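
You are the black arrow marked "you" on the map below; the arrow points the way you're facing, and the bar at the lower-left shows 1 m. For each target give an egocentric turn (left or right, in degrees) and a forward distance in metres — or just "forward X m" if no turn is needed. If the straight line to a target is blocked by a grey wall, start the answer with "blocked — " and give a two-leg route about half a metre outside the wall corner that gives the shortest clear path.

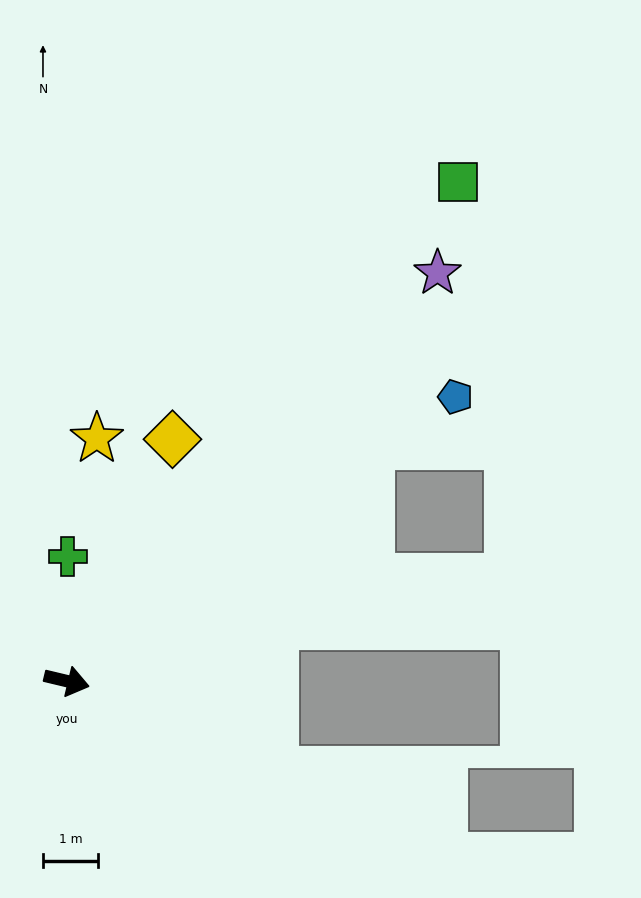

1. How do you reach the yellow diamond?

turn left 80°, forward 4.8 m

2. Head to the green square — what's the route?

turn left 65°, forward 11.5 m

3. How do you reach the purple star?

turn left 61°, forward 10.0 m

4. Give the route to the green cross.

turn left 103°, forward 2.3 m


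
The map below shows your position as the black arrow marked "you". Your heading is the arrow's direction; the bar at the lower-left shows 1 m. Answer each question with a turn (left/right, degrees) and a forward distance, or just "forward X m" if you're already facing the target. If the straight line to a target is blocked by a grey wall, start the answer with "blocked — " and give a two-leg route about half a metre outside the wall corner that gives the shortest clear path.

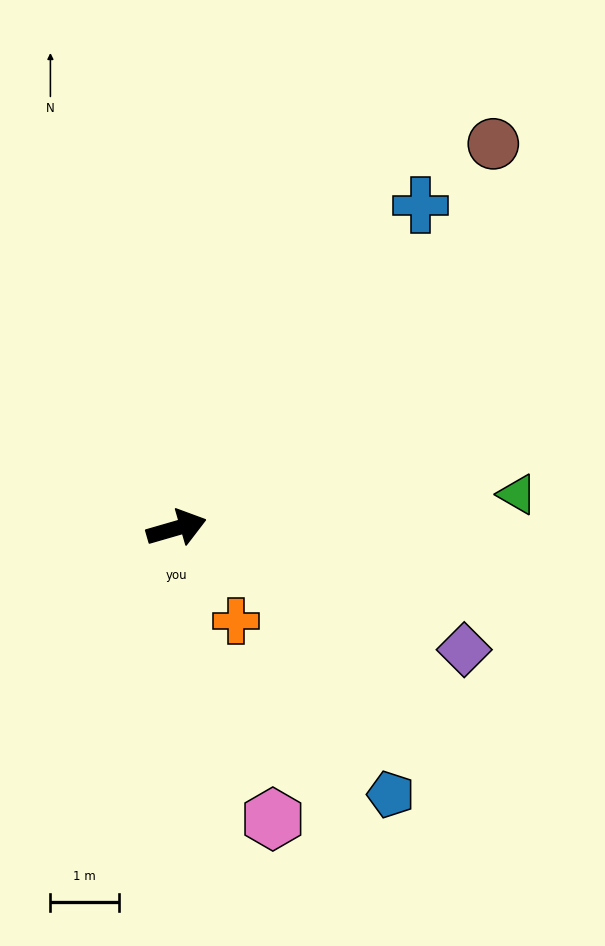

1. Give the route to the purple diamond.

turn right 39°, forward 4.6 m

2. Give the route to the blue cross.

turn left 37°, forward 5.9 m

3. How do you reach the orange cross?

turn right 73°, forward 1.6 m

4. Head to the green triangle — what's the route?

turn right 10°, forward 5.0 m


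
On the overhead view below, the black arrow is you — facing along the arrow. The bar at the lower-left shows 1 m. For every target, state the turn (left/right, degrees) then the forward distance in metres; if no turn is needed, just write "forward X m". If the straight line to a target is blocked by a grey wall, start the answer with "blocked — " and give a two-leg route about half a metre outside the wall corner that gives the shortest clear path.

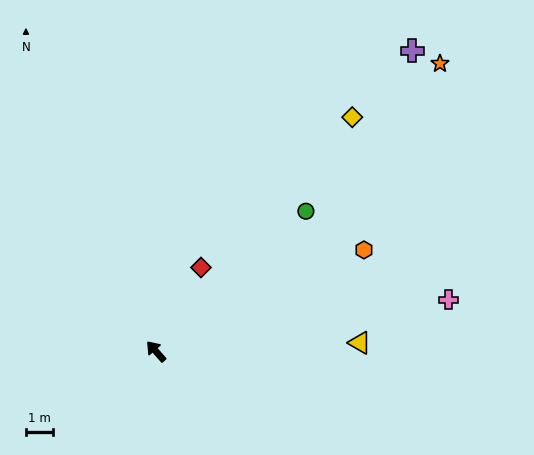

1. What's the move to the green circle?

turn right 88°, forward 7.5 m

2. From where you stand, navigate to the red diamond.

turn right 70°, forward 3.5 m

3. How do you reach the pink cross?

turn right 121°, forward 10.9 m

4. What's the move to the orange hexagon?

turn right 105°, forward 8.5 m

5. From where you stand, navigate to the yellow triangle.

turn right 129°, forward 7.5 m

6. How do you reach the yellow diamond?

turn right 81°, forward 11.2 m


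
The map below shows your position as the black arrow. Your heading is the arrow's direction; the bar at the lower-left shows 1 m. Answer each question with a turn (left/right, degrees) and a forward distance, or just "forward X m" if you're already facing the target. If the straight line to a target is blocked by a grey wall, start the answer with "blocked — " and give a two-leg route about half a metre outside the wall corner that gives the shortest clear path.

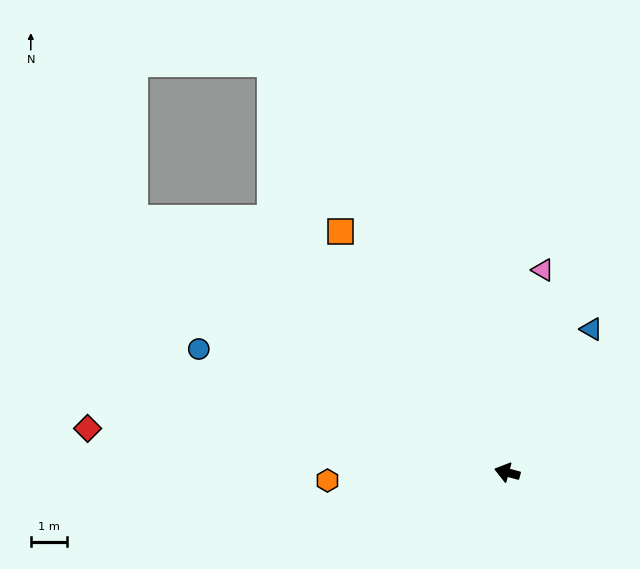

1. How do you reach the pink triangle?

turn right 85°, forward 5.7 m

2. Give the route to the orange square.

turn right 40°, forward 8.1 m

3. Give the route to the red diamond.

turn left 9°, forward 11.7 m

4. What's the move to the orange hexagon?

turn left 18°, forward 5.0 m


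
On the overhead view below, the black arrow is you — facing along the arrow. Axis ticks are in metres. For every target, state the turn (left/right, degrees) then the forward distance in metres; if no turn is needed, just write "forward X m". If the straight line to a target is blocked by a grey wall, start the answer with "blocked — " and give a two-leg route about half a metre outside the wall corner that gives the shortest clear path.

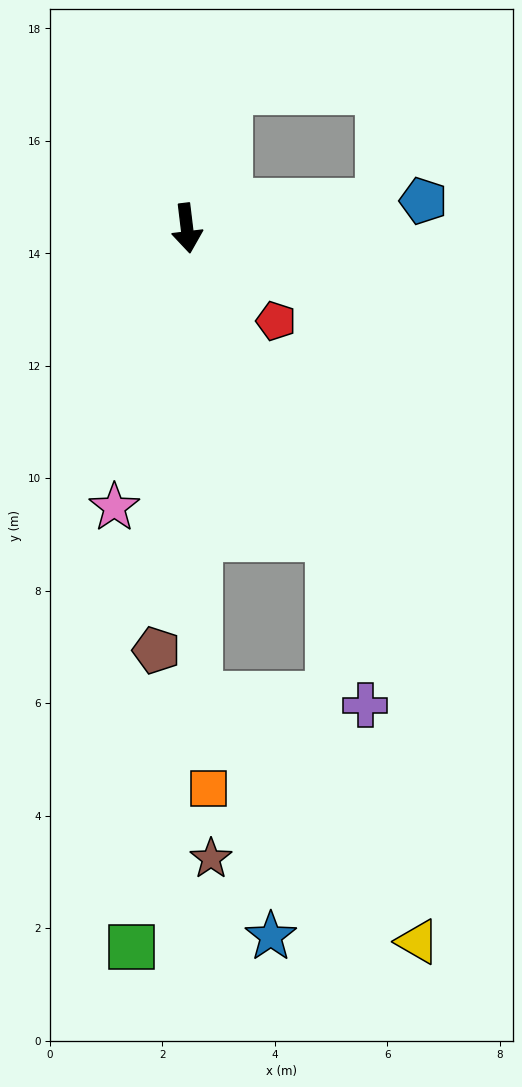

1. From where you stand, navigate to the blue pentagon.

turn left 90°, forward 4.2 m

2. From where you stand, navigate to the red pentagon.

turn left 37°, forward 2.3 m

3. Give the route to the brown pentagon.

turn right 11°, forward 7.5 m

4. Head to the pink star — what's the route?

turn right 21°, forward 5.1 m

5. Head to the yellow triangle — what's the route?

blocked — turn right 5°, forward 8.3 m, then turn left 40°, forward 5.9 m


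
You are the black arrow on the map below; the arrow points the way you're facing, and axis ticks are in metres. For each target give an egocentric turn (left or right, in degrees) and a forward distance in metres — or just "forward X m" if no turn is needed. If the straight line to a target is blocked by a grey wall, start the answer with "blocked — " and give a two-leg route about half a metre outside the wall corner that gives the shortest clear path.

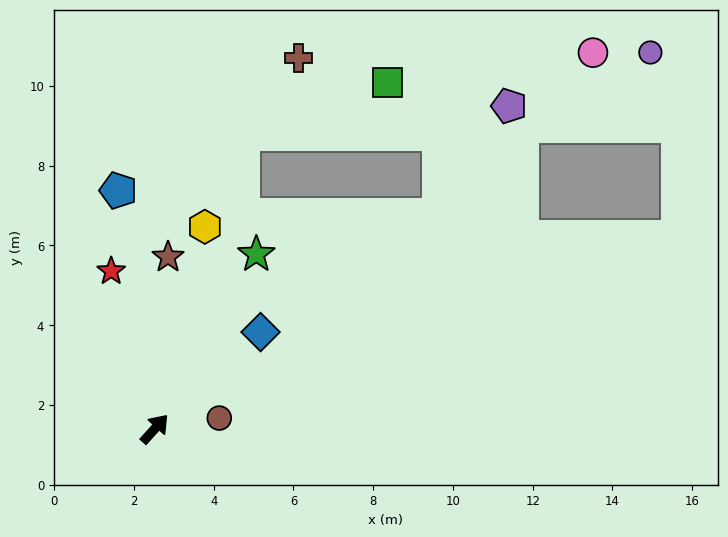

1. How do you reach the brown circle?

turn right 39°, forward 1.6 m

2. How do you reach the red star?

turn left 57°, forward 4.1 m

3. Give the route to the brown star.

turn left 38°, forward 4.3 m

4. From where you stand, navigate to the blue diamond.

turn right 6°, forward 3.6 m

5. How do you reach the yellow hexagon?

turn left 28°, forward 5.2 m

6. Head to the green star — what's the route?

turn left 12°, forward 5.1 m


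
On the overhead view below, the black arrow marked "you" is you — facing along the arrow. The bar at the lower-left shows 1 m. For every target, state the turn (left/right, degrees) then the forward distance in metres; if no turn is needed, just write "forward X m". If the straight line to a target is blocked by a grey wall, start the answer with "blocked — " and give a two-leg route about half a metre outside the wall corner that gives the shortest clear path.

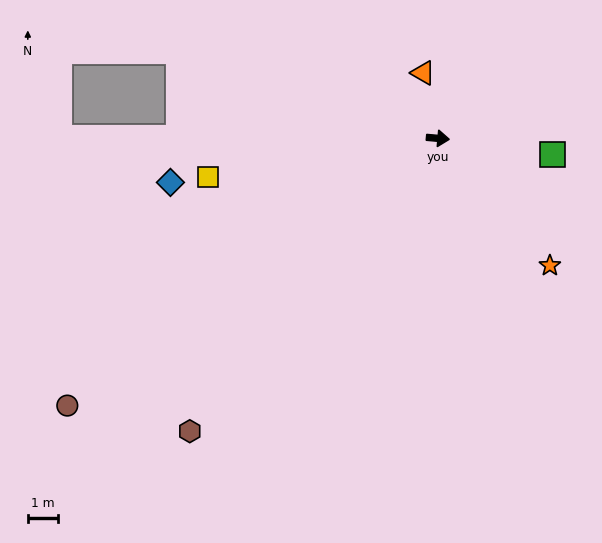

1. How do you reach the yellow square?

turn right 165°, forward 7.8 m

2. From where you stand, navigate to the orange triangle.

turn left 108°, forward 2.2 m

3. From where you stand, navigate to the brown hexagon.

turn right 125°, forward 12.8 m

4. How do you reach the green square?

turn right 3°, forward 3.9 m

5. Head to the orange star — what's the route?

turn right 44°, forward 5.6 m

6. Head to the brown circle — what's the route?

turn right 139°, forward 15.2 m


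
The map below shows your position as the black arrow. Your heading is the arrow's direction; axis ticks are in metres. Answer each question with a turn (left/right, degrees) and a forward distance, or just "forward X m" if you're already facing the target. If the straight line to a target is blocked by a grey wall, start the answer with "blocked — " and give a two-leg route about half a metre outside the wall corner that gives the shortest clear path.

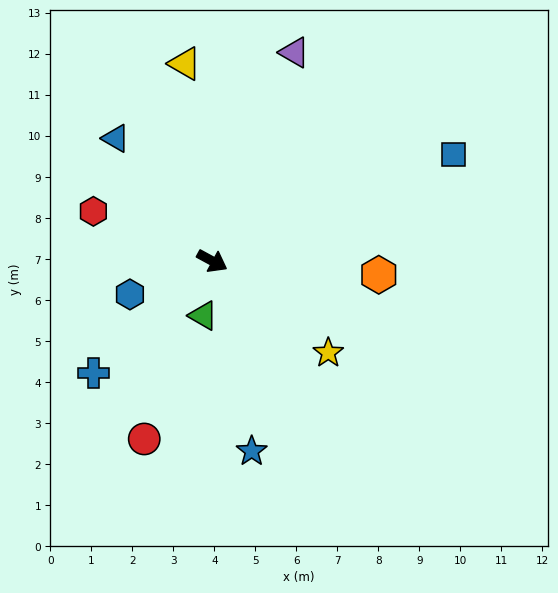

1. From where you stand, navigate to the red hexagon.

turn right 174°, forward 3.1 m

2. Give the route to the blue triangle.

turn left 157°, forward 3.8 m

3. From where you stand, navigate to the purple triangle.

turn left 97°, forward 5.5 m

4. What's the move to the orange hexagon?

turn left 24°, forward 4.1 m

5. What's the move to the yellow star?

turn right 10°, forward 3.6 m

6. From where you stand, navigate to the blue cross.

turn right 108°, forward 4.0 m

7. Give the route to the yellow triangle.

turn left 126°, forward 4.9 m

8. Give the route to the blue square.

turn left 52°, forward 6.4 m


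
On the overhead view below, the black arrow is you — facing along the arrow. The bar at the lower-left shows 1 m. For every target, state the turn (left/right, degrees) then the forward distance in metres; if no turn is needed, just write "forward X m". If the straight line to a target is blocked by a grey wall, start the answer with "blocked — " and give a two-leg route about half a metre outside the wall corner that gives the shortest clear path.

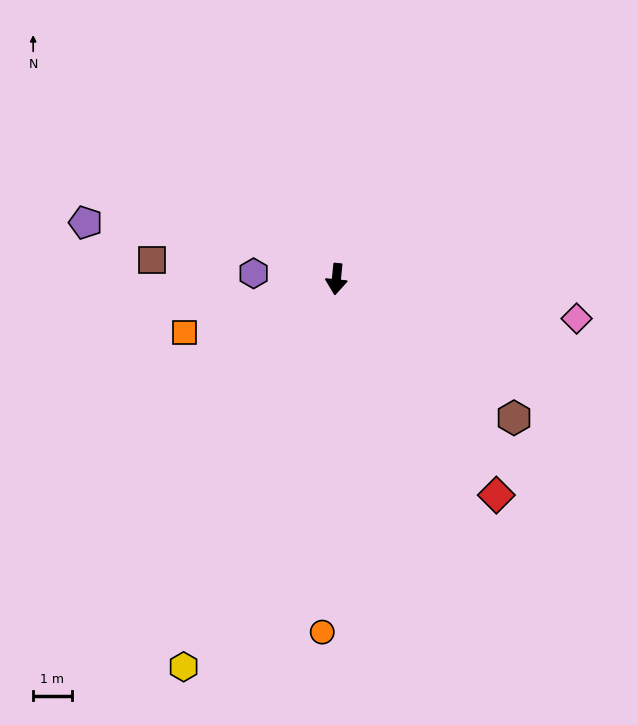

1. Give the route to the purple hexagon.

turn right 88°, forward 2.1 m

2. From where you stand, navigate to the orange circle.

turn left 3°, forward 9.1 m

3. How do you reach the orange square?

turn right 65°, forward 4.2 m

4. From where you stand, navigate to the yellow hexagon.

turn right 16°, forward 10.8 m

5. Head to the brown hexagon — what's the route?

turn left 58°, forward 5.8 m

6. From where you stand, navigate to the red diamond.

turn left 42°, forward 7.0 m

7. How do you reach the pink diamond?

turn left 86°, forward 6.3 m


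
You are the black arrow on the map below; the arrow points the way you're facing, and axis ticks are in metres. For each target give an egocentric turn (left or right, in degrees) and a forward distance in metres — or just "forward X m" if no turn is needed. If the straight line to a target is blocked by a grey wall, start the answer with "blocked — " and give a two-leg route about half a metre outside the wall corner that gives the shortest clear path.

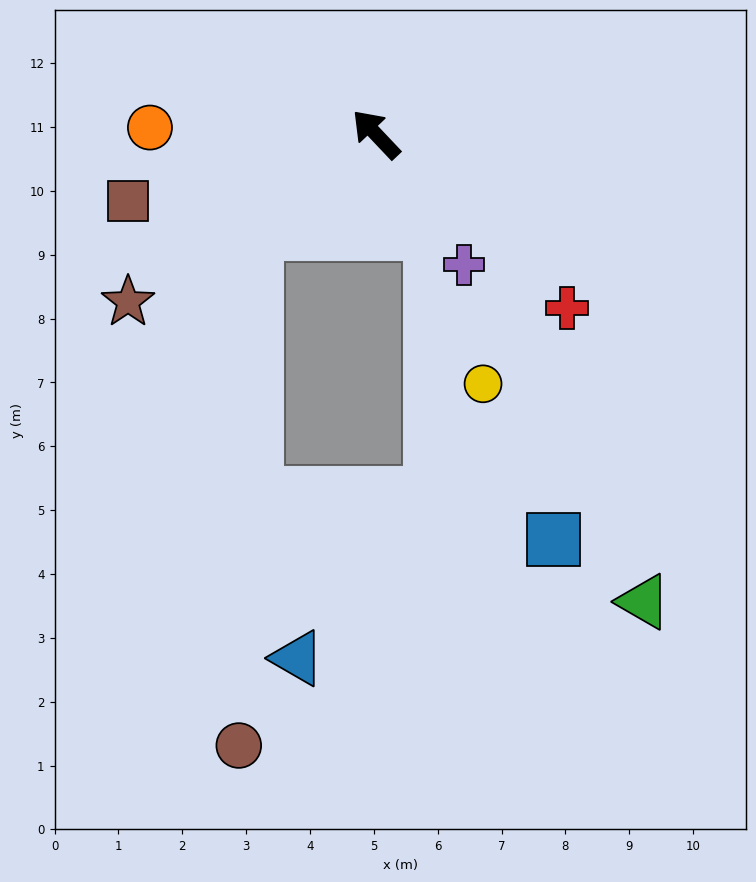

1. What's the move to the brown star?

turn left 81°, forward 4.7 m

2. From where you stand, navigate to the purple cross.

turn left 171°, forward 2.5 m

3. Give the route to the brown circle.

blocked — turn left 86°, forward 2.4 m, then turn left 49°, forward 8.0 m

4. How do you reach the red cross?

turn right 176°, forward 4.0 m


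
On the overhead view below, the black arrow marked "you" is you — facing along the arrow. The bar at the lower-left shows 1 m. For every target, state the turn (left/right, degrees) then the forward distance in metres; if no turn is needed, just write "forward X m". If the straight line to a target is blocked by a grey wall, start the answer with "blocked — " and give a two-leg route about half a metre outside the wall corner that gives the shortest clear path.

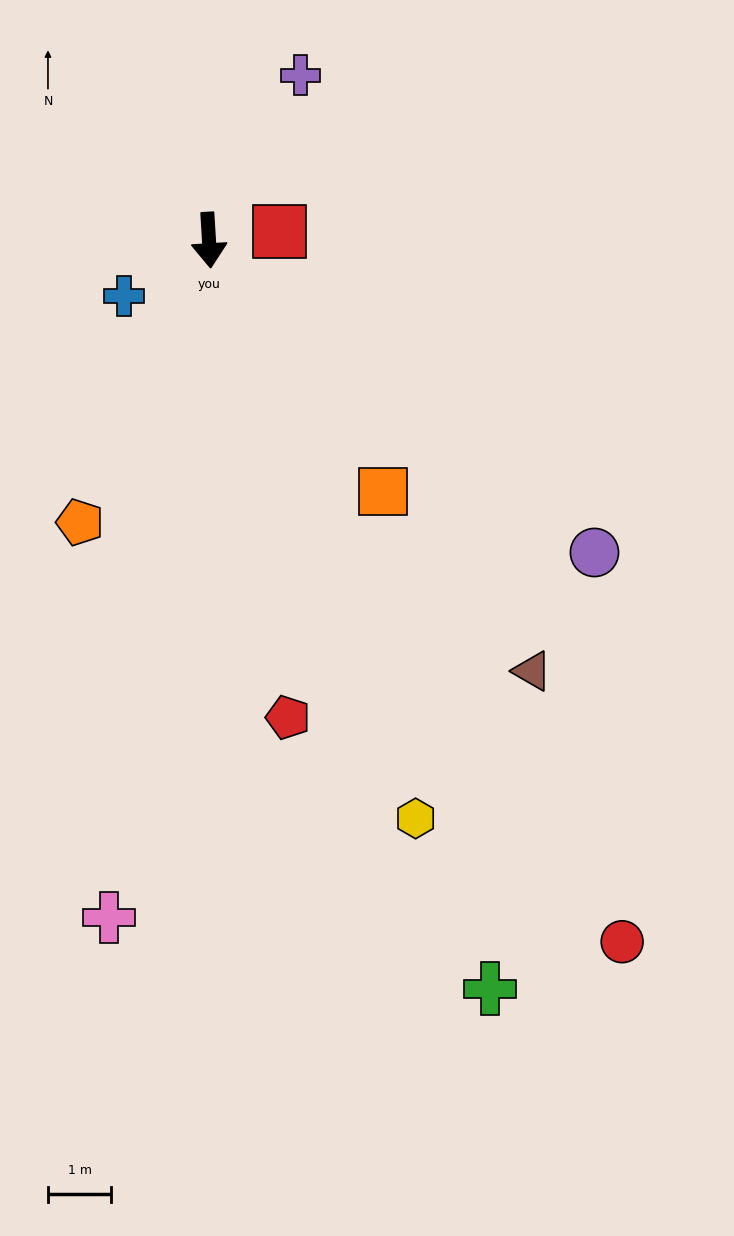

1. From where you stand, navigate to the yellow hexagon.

turn left 16°, forward 9.7 m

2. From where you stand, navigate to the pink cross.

turn right 12°, forward 10.8 m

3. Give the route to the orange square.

turn left 31°, forward 4.8 m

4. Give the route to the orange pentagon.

turn right 28°, forward 4.9 m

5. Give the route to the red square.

turn left 94°, forward 1.1 m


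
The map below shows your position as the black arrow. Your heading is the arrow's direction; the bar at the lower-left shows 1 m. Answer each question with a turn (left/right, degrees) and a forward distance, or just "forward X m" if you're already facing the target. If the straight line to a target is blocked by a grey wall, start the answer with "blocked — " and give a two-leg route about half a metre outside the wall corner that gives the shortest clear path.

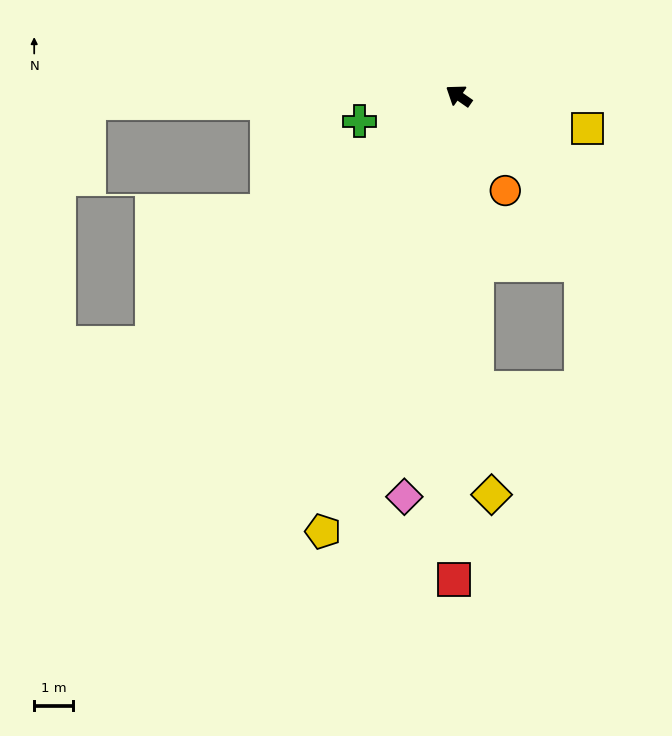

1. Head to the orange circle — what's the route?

turn left 151°, forward 2.7 m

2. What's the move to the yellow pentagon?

turn left 108°, forward 11.6 m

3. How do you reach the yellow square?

turn right 159°, forward 3.4 m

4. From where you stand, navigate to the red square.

turn left 124°, forward 12.3 m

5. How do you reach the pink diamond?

turn left 117°, forward 10.3 m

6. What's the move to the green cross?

turn left 49°, forward 2.6 m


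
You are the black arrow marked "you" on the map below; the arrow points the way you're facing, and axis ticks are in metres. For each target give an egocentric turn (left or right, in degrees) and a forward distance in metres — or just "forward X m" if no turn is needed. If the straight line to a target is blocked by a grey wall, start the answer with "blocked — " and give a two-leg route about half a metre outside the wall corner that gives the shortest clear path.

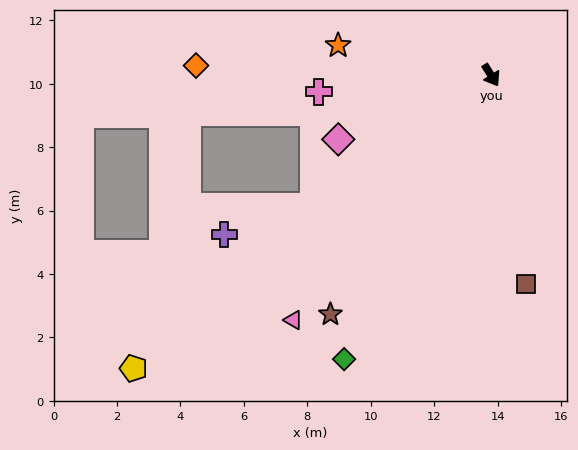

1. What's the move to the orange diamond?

turn right 124°, forward 9.3 m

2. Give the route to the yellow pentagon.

turn right 83°, forward 14.6 m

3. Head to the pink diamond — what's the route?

turn right 99°, forward 5.2 m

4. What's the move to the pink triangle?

turn right 71°, forward 9.9 m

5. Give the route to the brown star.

turn right 66°, forward 9.1 m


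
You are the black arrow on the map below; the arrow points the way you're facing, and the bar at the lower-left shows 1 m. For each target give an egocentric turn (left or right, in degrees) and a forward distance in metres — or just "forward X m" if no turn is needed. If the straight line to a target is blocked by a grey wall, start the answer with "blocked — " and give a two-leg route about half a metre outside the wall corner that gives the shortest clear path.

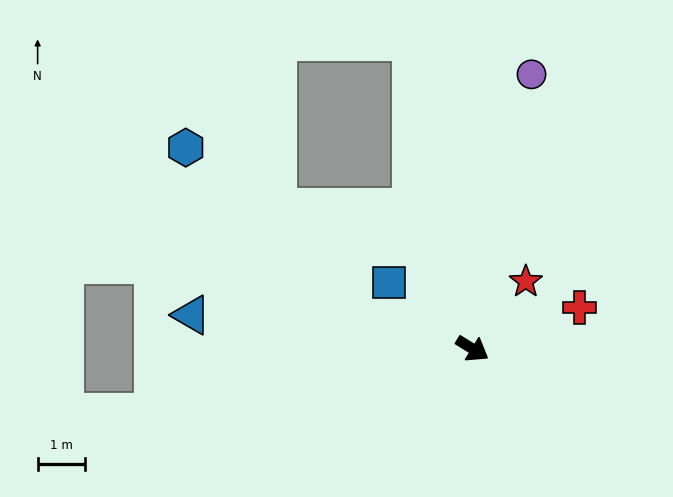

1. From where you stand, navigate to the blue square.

turn left 173°, forward 2.3 m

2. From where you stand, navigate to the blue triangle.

turn right 155°, forward 6.0 m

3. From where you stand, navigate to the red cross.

turn left 53°, forward 2.4 m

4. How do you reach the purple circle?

turn left 110°, forward 6.0 m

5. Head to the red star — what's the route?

turn left 83°, forward 1.8 m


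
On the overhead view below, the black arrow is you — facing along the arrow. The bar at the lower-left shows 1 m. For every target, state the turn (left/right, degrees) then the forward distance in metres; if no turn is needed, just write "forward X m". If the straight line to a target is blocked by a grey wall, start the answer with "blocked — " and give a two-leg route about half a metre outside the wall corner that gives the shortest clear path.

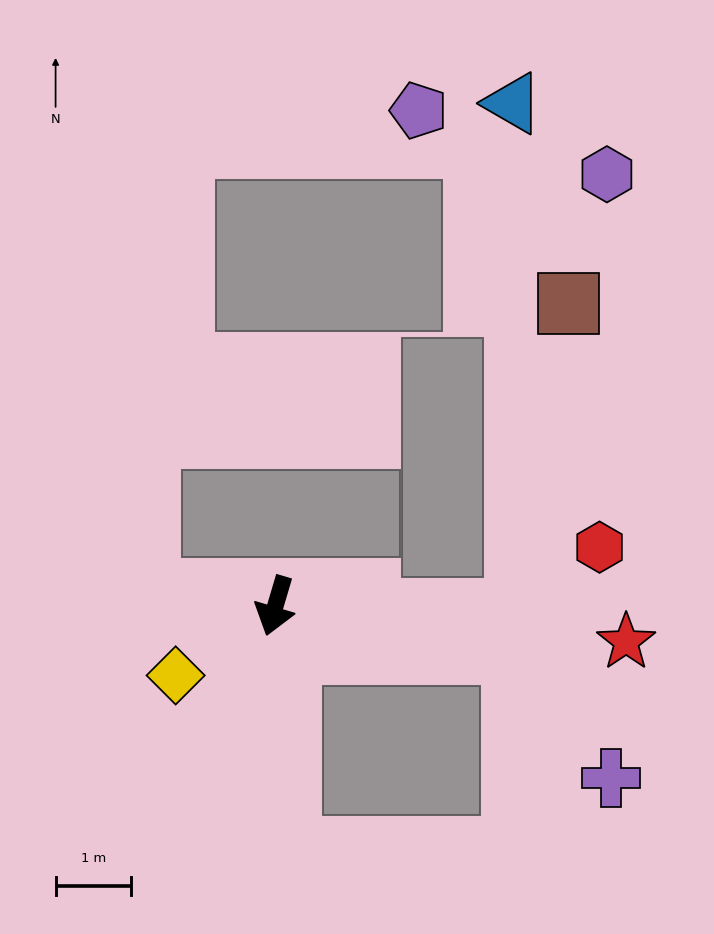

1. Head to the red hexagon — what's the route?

blocked — turn left 105°, forward 3.2 m, then turn left 39°, forward 1.4 m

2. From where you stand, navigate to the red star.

turn left 101°, forward 4.7 m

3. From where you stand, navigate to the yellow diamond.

turn right 39°, forward 1.6 m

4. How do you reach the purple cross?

blocked — turn left 95°, forward 3.2 m, then turn right 41°, forward 2.1 m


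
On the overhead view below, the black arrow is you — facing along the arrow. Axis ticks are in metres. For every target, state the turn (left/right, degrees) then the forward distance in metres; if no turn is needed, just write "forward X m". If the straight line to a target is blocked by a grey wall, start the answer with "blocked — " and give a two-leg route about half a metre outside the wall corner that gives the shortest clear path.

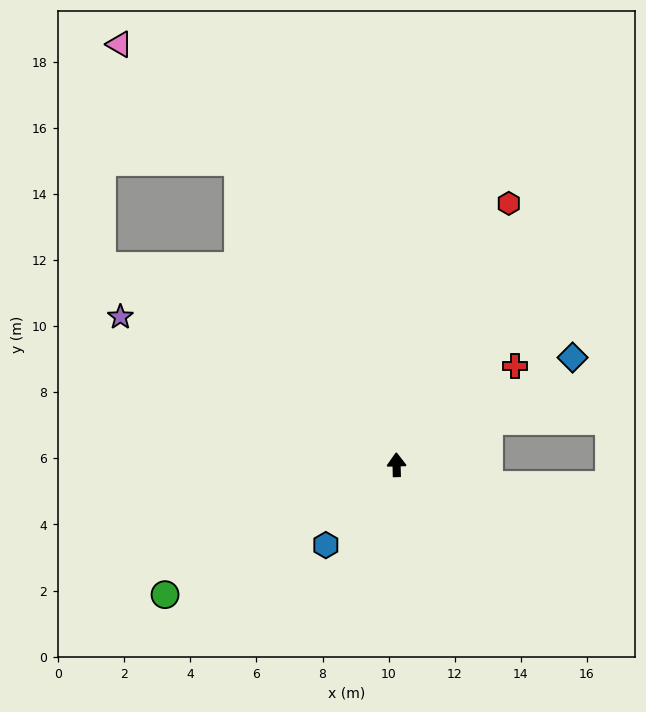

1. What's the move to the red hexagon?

turn right 25°, forward 8.6 m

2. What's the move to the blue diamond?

turn right 60°, forward 6.2 m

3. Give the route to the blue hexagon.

turn left 137°, forward 3.2 m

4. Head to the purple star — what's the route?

turn left 60°, forward 9.5 m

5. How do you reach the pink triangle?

blocked — turn left 26°, forward 10.3 m, then turn left 18°, forward 5.1 m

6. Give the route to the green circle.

turn left 118°, forward 8.0 m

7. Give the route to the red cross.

turn right 52°, forward 4.7 m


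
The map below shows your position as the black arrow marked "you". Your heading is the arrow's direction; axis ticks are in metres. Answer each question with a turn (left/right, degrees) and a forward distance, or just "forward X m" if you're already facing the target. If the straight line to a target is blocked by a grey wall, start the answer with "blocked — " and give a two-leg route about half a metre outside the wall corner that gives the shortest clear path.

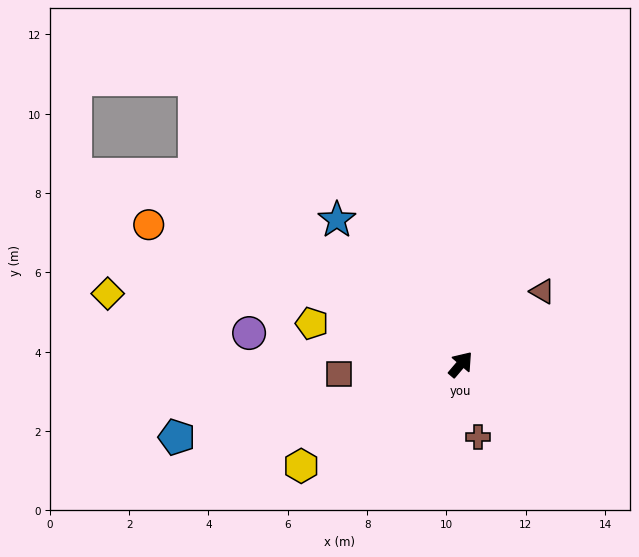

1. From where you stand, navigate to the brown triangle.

turn right 8°, forward 2.8 m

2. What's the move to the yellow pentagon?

turn left 115°, forward 3.9 m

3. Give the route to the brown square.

turn left 135°, forward 3.1 m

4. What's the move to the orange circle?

turn left 106°, forward 8.6 m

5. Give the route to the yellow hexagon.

turn left 163°, forward 4.8 m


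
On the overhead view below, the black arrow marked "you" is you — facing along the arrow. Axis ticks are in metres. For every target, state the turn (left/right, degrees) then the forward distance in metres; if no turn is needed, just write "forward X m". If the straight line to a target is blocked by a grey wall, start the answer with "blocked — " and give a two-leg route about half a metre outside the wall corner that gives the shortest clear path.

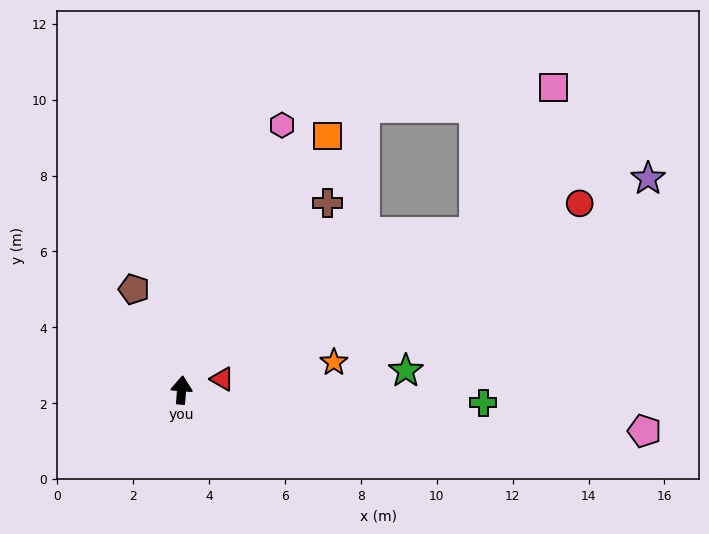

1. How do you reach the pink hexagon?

turn right 16°, forward 7.5 m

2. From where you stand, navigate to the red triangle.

turn right 70°, forward 1.1 m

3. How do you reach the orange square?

turn right 25°, forward 7.7 m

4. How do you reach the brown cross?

turn right 33°, forward 6.3 m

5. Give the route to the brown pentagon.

turn left 30°, forward 2.9 m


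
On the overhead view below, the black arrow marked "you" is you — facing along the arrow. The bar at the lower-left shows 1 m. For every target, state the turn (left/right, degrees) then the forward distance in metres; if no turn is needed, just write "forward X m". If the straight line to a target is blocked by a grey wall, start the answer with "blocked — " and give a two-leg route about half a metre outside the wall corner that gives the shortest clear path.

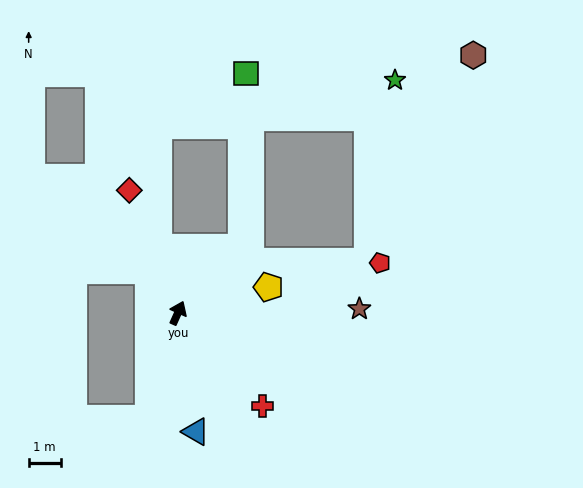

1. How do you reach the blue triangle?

turn right 147°, forward 3.7 m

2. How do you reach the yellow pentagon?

turn right 50°, forward 2.9 m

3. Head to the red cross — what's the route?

turn right 114°, forward 3.9 m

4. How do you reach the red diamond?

turn left 46°, forward 4.1 m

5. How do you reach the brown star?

turn right 65°, forward 5.6 m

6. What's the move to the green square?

blocked — turn right 20°, forward 2.8 m, then turn left 43°, forward 5.4 m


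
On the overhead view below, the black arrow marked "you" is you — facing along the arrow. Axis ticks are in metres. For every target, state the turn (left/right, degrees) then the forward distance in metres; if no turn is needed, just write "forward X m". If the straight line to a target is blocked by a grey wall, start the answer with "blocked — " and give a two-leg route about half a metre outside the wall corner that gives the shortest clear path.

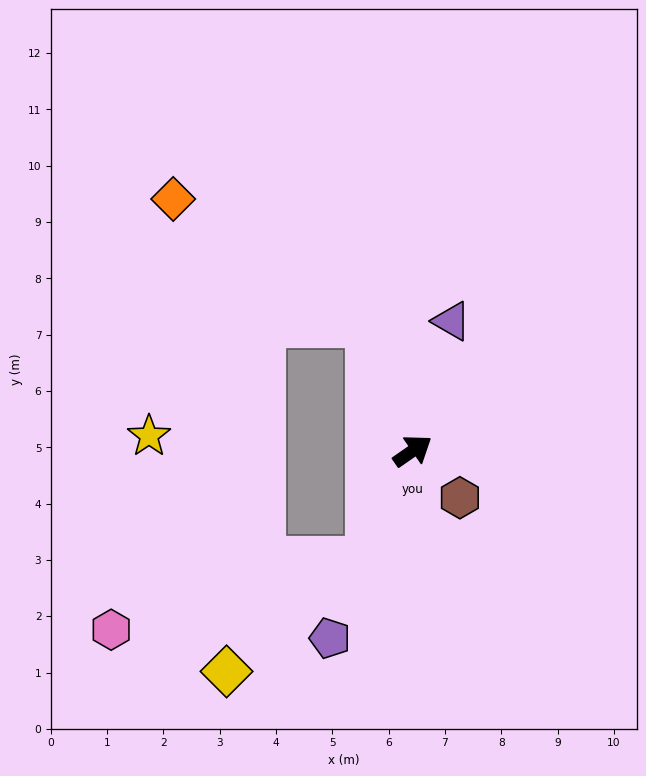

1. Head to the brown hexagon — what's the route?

turn right 80°, forward 1.2 m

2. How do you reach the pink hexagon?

blocked — turn right 146°, forward 2.1 m, then turn right 54°, forward 4.8 m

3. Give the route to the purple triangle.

turn left 39°, forward 2.4 m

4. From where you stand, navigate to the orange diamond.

blocked — turn left 74°, forward 2.4 m, then turn left 39°, forward 4.1 m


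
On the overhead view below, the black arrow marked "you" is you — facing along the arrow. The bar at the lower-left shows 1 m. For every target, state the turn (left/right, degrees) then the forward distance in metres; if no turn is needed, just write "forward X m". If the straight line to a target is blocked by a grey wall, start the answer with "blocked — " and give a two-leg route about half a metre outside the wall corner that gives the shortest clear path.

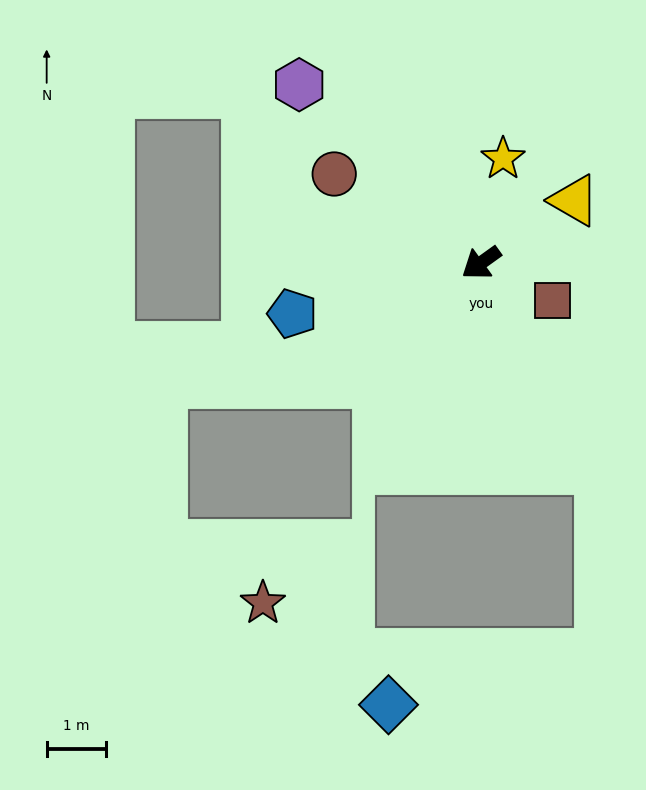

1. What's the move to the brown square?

turn left 117°, forward 1.4 m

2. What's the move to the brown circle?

turn right 67°, forward 2.9 m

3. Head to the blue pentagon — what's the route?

turn right 21°, forward 3.3 m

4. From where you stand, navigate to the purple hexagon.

turn right 80°, forward 4.3 m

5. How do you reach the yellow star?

turn right 138°, forward 1.8 m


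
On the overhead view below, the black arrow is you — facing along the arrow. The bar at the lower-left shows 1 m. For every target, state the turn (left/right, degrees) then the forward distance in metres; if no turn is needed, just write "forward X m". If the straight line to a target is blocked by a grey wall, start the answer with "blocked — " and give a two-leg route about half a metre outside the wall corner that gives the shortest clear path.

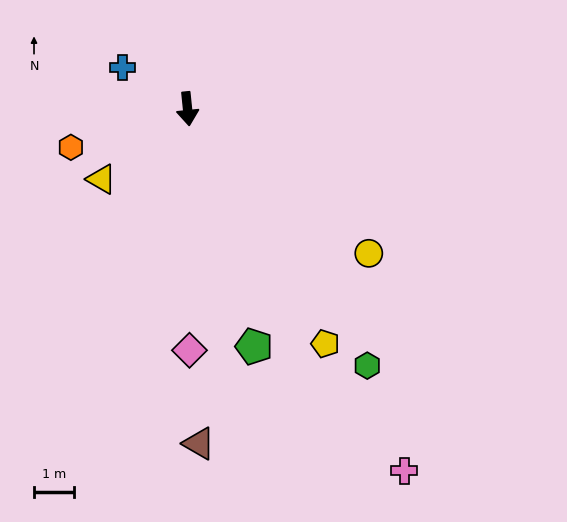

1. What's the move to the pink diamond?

turn right 5°, forward 6.1 m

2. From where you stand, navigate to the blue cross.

turn right 128°, forward 1.9 m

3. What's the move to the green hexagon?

turn left 29°, forward 7.9 m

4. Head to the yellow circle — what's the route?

turn left 46°, forward 5.8 m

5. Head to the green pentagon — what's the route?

turn left 10°, forward 6.2 m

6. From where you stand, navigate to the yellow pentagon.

turn left 25°, forward 6.8 m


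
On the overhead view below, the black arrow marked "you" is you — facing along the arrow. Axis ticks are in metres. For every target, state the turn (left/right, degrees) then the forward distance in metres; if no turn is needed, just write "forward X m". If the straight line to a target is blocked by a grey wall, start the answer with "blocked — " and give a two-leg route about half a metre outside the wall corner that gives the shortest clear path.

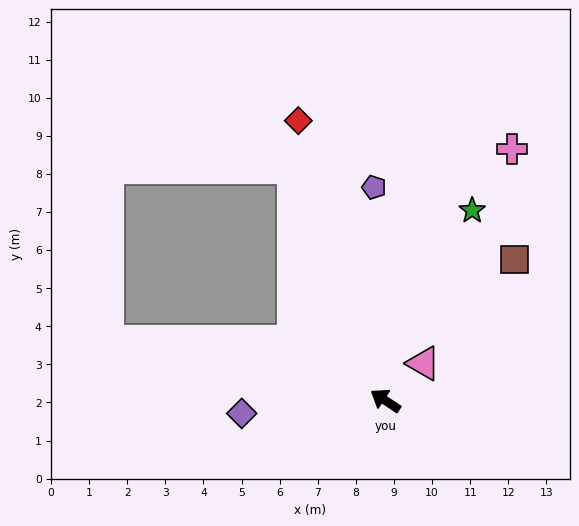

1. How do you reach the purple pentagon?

turn right 54°, forward 5.6 m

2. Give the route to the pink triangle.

turn right 102°, forward 1.4 m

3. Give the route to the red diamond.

turn right 39°, forward 7.7 m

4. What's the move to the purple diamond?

turn left 39°, forward 3.8 m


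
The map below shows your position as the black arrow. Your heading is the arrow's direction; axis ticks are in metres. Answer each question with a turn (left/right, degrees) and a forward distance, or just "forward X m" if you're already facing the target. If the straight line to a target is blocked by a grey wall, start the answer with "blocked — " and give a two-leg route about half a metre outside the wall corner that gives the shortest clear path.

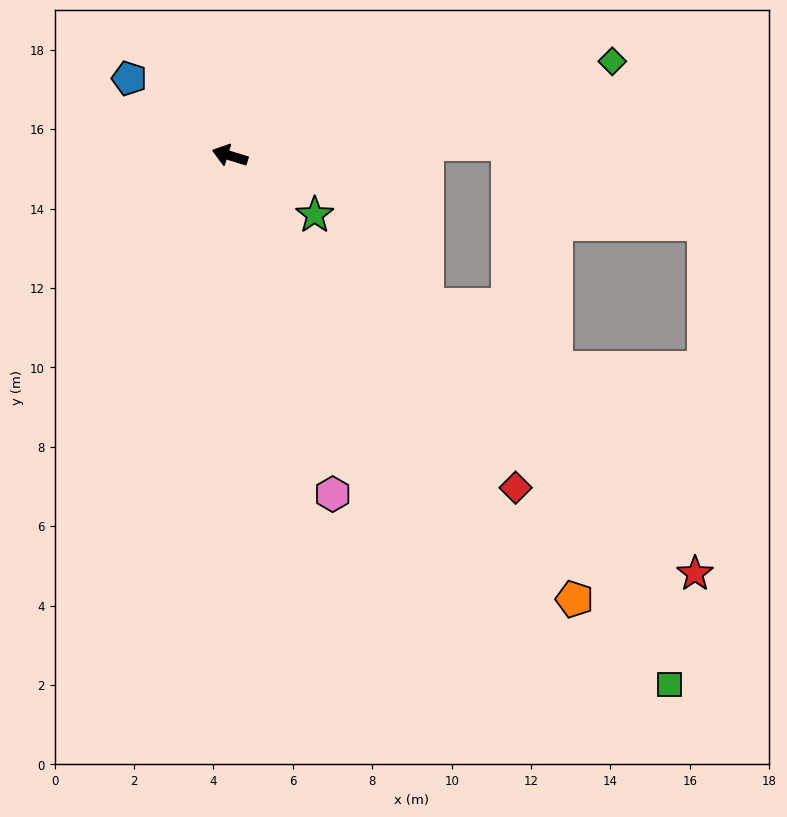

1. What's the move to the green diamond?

turn right 149°, forward 9.9 m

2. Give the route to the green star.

turn left 162°, forward 2.6 m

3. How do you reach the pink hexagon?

turn left 124°, forward 8.9 m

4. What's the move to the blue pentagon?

turn right 20°, forward 3.2 m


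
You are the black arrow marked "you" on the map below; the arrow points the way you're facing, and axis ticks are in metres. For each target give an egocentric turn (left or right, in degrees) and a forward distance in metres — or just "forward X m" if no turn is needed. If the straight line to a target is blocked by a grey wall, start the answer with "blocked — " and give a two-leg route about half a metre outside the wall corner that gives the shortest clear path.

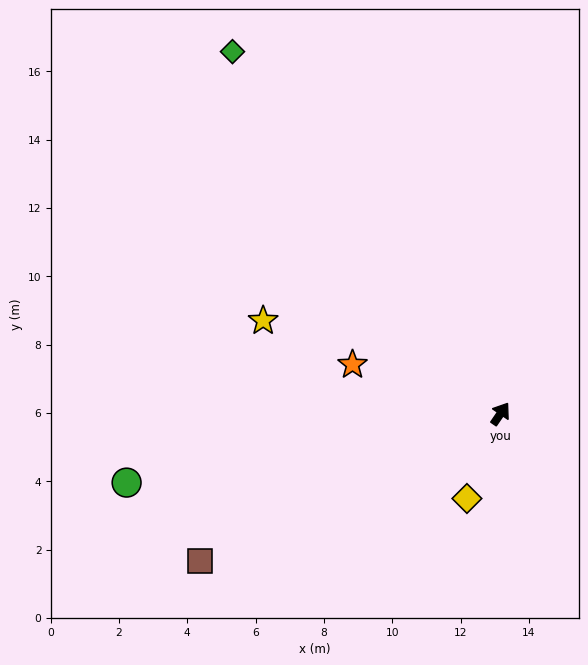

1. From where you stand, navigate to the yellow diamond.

turn right 167°, forward 2.7 m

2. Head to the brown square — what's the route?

turn left 150°, forward 9.8 m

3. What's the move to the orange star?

turn left 106°, forward 4.6 m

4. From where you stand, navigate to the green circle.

turn left 135°, forward 11.1 m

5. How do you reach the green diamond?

turn left 71°, forward 13.2 m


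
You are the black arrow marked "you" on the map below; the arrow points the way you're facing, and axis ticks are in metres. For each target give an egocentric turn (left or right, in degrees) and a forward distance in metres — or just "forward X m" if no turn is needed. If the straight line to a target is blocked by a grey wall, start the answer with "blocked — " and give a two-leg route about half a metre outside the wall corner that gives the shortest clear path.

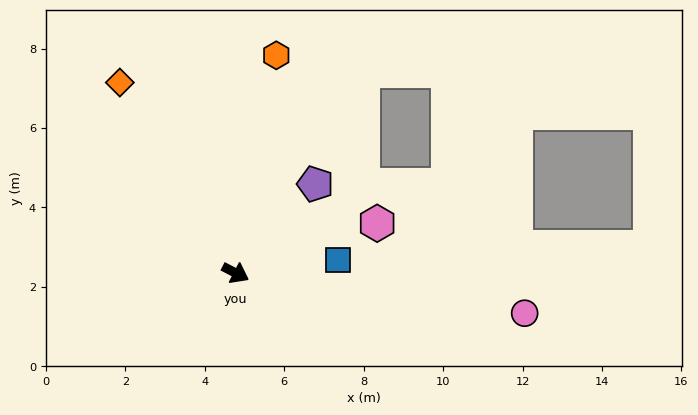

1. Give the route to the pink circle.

turn left 19°, forward 7.4 m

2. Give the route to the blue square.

turn left 35°, forward 2.6 m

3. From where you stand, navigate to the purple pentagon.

turn left 76°, forward 3.0 m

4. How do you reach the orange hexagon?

turn left 107°, forward 5.6 m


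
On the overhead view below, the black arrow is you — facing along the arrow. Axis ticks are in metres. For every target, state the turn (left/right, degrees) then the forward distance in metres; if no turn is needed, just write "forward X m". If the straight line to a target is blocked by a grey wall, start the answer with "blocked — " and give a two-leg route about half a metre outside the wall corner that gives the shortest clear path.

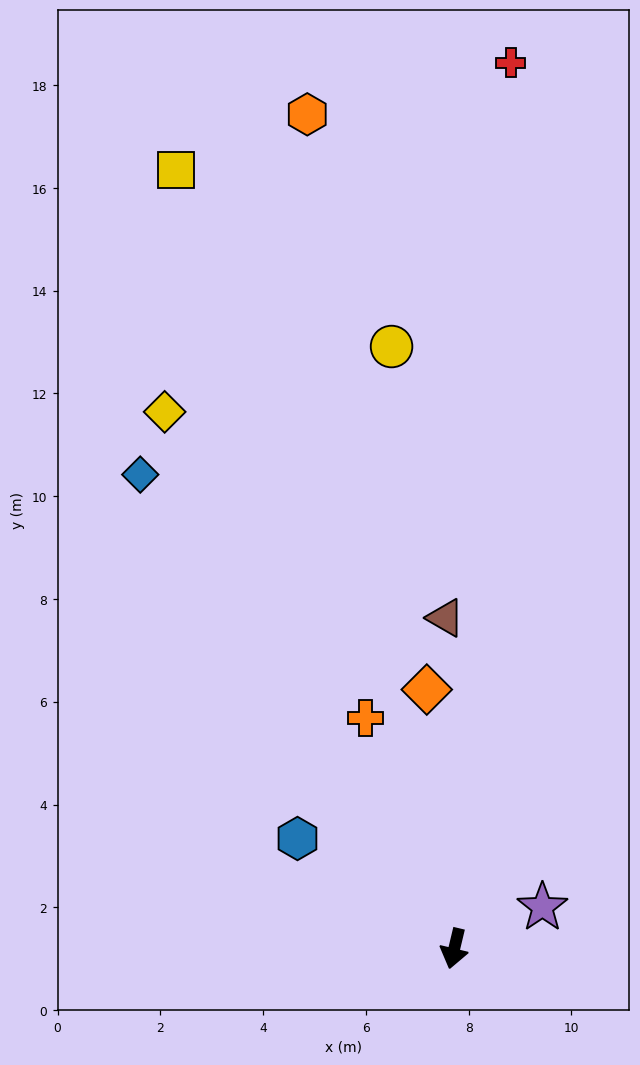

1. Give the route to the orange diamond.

turn right 161°, forward 5.1 m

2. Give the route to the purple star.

turn left 129°, forward 1.9 m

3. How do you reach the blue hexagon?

turn right 112°, forward 3.7 m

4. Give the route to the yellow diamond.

turn right 138°, forward 11.9 m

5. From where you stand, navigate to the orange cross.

turn right 146°, forward 4.8 m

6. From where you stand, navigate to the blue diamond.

turn right 133°, forward 11.1 m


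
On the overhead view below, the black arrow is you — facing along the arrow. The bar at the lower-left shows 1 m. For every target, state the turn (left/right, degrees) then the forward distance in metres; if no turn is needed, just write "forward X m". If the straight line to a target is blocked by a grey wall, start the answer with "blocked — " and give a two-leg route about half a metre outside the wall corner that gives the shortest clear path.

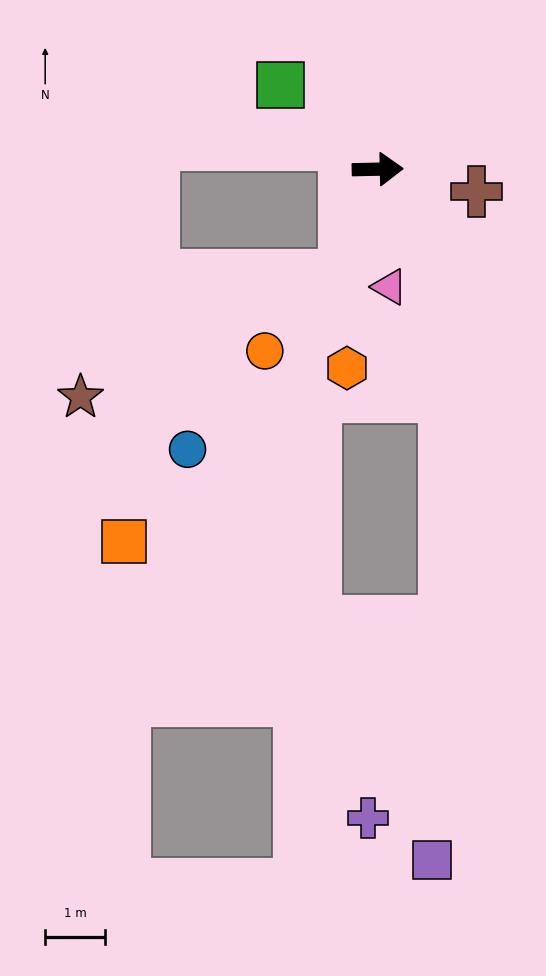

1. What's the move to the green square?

turn left 138°, forward 2.2 m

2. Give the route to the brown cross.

turn right 14°, forward 1.7 m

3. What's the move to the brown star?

blocked — turn right 109°, forward 1.9 m, then turn right 47°, forward 4.9 m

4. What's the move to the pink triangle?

turn right 86°, forward 2.0 m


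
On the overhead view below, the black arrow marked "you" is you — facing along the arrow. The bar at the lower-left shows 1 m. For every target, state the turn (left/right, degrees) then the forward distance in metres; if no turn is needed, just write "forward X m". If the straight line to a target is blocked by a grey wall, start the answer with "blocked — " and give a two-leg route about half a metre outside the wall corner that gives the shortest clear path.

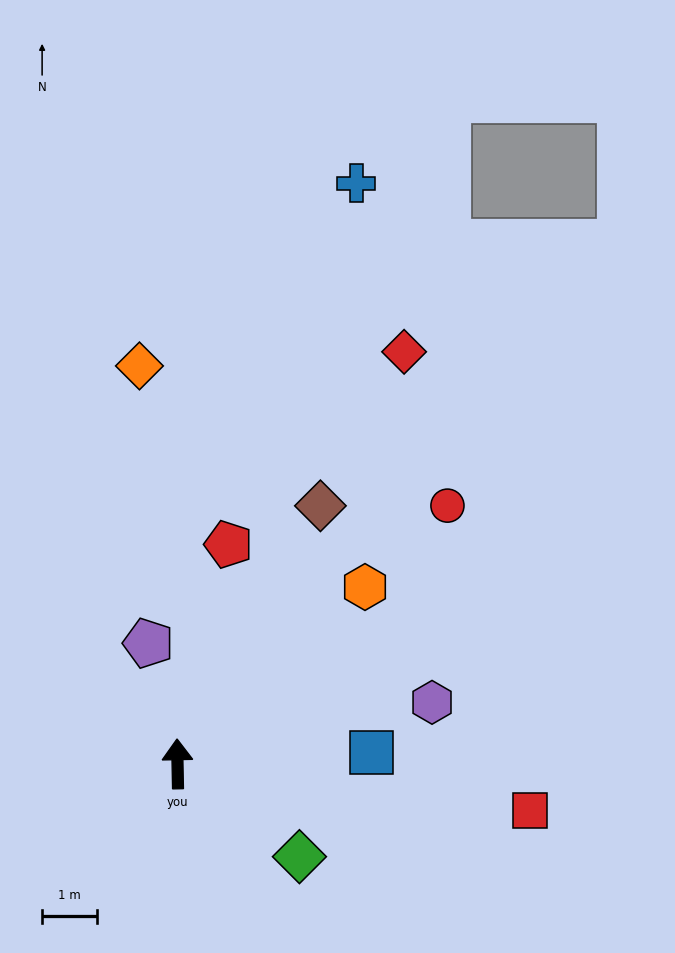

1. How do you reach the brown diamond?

turn right 30°, forward 5.4 m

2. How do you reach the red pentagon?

turn right 14°, forward 4.1 m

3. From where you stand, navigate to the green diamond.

turn right 128°, forward 2.8 m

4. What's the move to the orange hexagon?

turn right 48°, forward 4.7 m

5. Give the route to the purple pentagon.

turn left 12°, forward 2.3 m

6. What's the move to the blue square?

turn right 88°, forward 3.6 m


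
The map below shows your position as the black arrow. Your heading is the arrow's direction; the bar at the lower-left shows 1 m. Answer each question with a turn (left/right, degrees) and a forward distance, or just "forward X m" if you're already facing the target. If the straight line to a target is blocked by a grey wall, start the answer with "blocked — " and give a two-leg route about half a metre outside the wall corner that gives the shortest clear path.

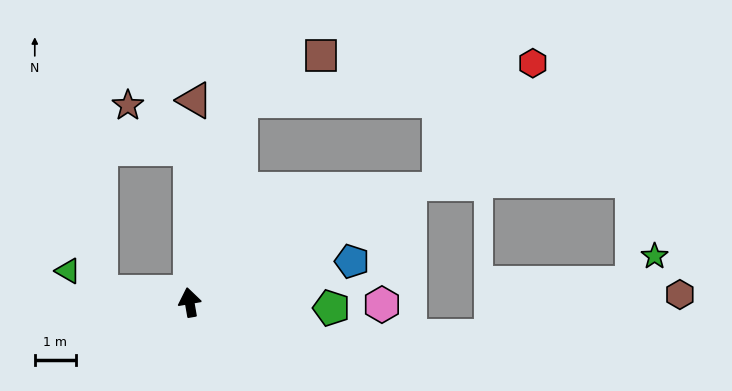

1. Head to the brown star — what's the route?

blocked — turn right 10°, forward 3.7 m, then turn left 55°, forward 1.8 m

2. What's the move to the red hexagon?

blocked — turn right 24°, forward 5.1 m, then turn right 69°, forward 7.2 m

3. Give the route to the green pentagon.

turn right 102°, forward 3.4 m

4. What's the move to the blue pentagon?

turn right 86°, forward 4.1 m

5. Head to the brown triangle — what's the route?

turn right 11°, forward 4.9 m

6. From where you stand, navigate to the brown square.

blocked — turn right 24°, forward 5.1 m, then turn right 47°, forward 2.2 m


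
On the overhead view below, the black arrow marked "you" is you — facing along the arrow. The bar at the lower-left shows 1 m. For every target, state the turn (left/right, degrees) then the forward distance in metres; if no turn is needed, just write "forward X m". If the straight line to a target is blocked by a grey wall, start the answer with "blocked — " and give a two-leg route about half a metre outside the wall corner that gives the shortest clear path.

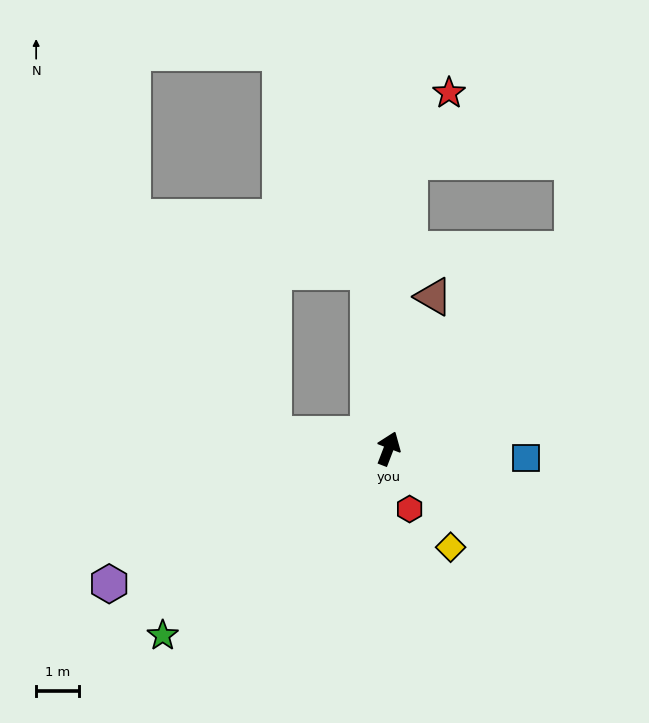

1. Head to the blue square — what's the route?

turn right 73°, forward 3.2 m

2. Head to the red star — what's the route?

blocked — turn left 17°, forward 6.7 m, then turn right 26°, forward 1.9 m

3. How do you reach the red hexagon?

turn right 140°, forward 1.5 m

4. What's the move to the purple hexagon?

turn left 137°, forward 7.2 m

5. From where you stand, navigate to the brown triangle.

turn left 5°, forward 3.7 m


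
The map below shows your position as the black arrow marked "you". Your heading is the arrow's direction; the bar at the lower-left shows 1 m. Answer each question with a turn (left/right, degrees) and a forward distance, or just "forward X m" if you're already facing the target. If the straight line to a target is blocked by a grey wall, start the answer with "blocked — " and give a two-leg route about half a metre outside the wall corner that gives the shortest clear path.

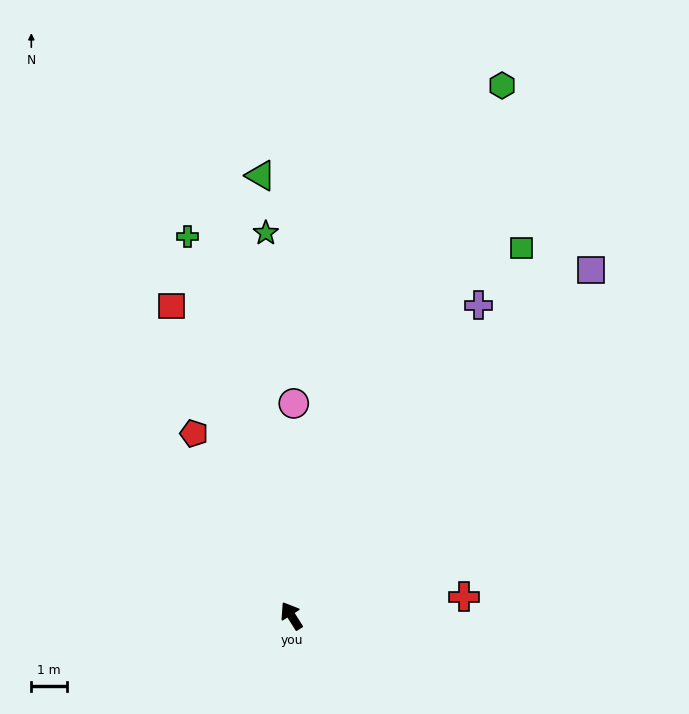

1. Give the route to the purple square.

turn right 73°, forward 12.7 m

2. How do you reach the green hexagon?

turn right 54°, forward 15.9 m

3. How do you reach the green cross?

turn right 17°, forward 11.0 m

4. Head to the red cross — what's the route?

turn right 116°, forward 4.8 m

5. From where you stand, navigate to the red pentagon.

turn right 4°, forward 5.8 m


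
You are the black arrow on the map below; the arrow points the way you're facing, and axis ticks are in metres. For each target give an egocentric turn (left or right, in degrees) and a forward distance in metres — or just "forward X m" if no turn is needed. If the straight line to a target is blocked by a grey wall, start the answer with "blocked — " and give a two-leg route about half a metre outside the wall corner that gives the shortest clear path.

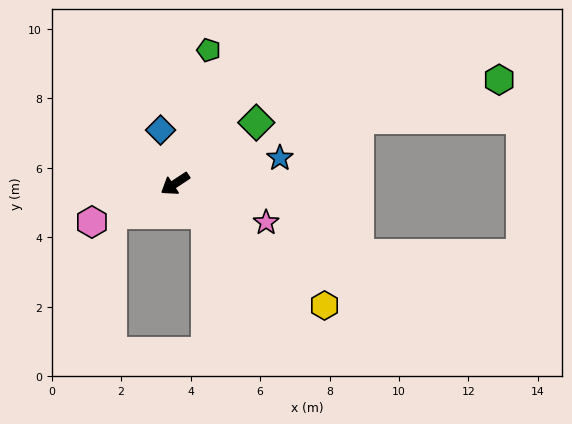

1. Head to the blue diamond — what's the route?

turn right 108°, forward 1.6 m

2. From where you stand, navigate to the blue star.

turn left 160°, forward 3.1 m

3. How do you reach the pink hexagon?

turn right 9°, forward 2.6 m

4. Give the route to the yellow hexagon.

turn left 107°, forward 5.5 m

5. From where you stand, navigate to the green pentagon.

turn right 138°, forward 4.0 m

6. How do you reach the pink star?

turn left 123°, forward 2.8 m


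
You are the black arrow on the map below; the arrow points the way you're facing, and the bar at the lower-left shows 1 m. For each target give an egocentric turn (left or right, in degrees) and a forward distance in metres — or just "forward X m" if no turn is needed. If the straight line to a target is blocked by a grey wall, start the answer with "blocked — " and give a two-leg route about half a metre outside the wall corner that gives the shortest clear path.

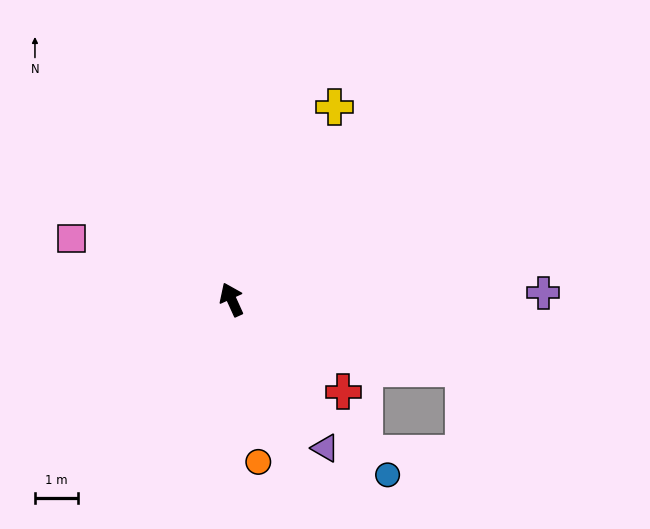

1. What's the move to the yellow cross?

turn right 53°, forward 5.1 m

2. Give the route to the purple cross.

turn right 113°, forward 7.3 m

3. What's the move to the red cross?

turn right 154°, forward 3.4 m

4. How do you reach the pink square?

turn left 45°, forward 4.0 m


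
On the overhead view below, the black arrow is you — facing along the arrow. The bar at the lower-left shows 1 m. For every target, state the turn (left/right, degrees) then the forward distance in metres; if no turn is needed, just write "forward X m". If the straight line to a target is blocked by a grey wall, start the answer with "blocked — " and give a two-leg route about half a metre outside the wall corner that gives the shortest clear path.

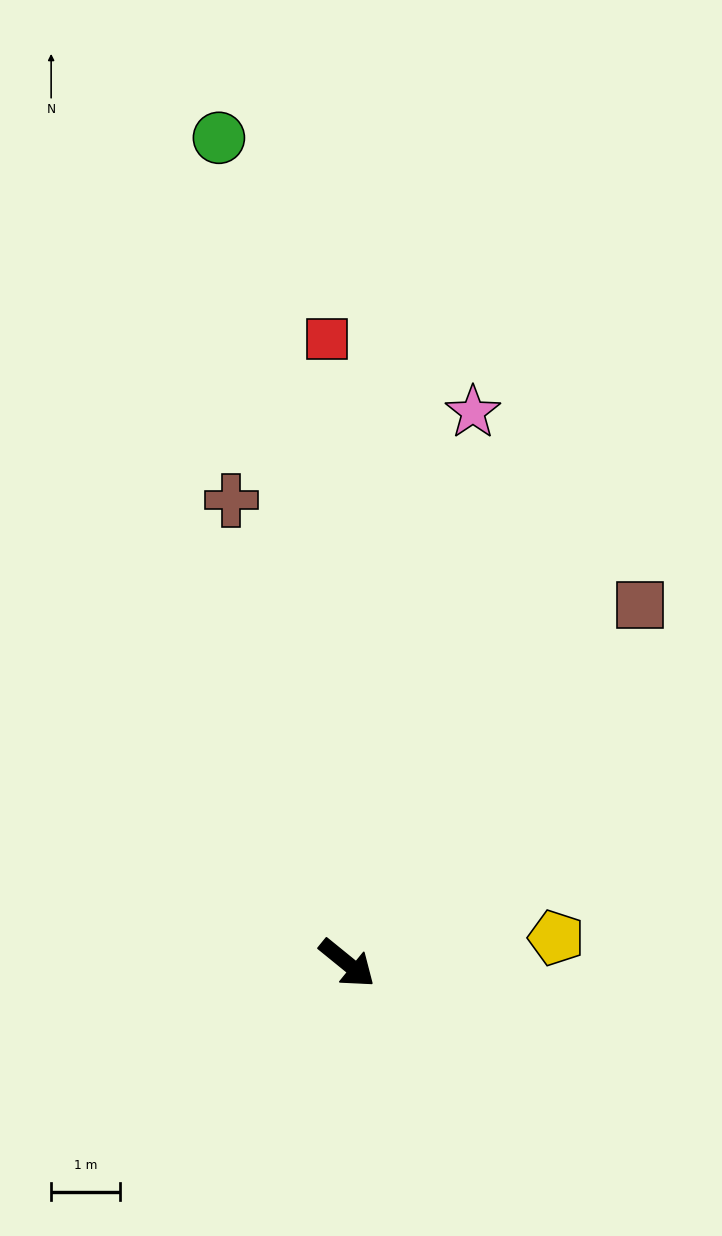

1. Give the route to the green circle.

turn left 138°, forward 12.1 m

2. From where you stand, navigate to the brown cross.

turn left 143°, forward 6.9 m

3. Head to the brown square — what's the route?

turn left 90°, forward 6.7 m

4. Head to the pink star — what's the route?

turn left 116°, forward 8.2 m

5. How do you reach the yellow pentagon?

turn left 46°, forward 3.1 m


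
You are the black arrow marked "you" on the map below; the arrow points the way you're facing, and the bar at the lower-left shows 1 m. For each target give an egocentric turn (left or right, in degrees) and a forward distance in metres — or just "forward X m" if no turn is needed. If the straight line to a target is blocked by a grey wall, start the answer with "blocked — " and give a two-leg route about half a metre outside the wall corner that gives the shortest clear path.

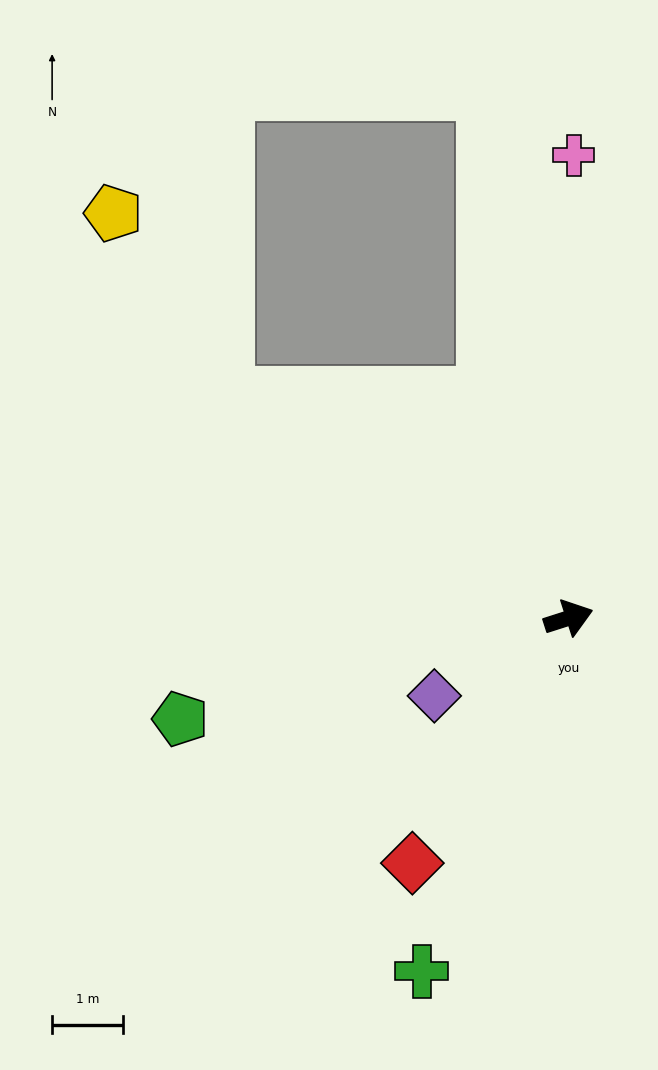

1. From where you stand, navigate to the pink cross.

turn left 72°, forward 6.5 m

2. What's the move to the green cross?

turn right 130°, forward 5.4 m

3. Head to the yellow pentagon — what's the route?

blocked — turn left 130°, forward 5.8 m, then turn right 27°, forward 3.0 m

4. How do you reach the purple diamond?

turn right 168°, forward 2.2 m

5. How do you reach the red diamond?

turn right 140°, forward 4.1 m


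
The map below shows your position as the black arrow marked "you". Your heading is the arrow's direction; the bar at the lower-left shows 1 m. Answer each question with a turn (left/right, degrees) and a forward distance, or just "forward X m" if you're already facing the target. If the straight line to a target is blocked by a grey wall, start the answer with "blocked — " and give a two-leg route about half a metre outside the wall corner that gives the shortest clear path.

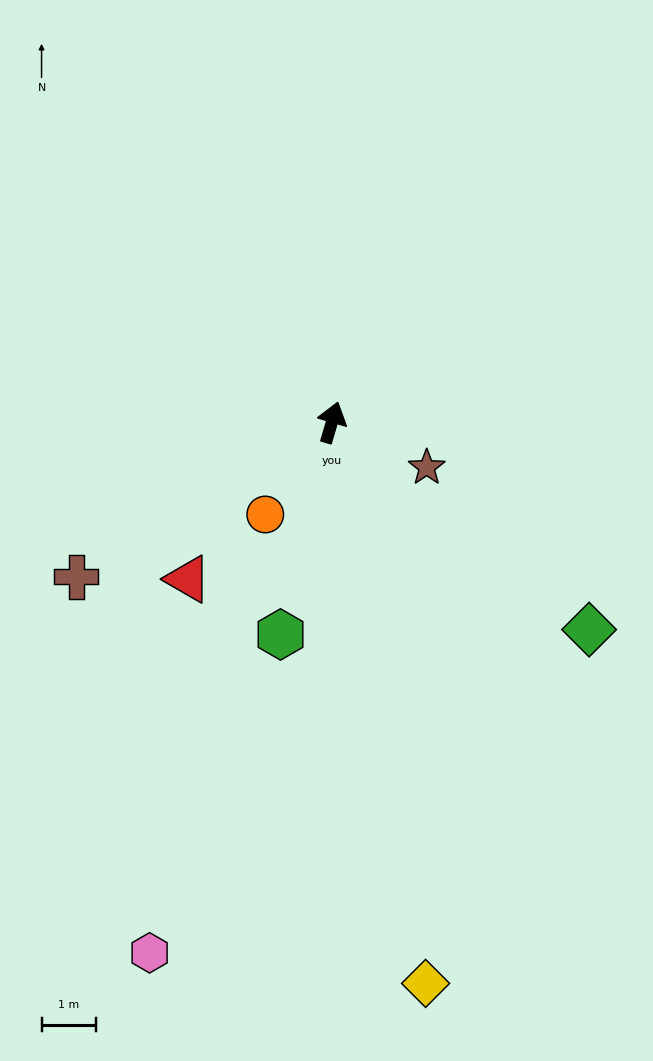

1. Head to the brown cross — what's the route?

turn left 138°, forward 5.5 m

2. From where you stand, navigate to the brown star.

turn right 99°, forward 1.9 m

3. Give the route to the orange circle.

turn left 161°, forward 2.1 m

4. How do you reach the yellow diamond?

turn right 154°, forward 10.4 m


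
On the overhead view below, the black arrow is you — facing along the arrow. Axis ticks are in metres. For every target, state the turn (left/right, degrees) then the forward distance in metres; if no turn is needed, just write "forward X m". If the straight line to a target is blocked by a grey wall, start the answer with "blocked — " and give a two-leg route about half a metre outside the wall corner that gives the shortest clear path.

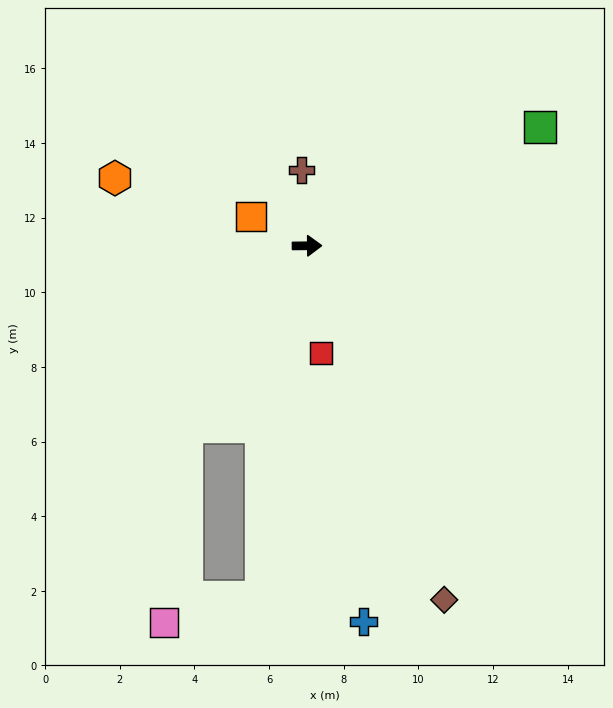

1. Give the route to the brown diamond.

turn right 69°, forward 10.2 m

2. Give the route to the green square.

turn left 26°, forward 7.0 m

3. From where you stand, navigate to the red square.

turn right 83°, forward 2.9 m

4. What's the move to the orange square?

turn left 152°, forward 1.7 m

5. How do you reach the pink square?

blocked — turn right 124°, forward 5.8 m, then turn left 27°, forward 5.3 m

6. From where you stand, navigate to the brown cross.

turn left 94°, forward 2.0 m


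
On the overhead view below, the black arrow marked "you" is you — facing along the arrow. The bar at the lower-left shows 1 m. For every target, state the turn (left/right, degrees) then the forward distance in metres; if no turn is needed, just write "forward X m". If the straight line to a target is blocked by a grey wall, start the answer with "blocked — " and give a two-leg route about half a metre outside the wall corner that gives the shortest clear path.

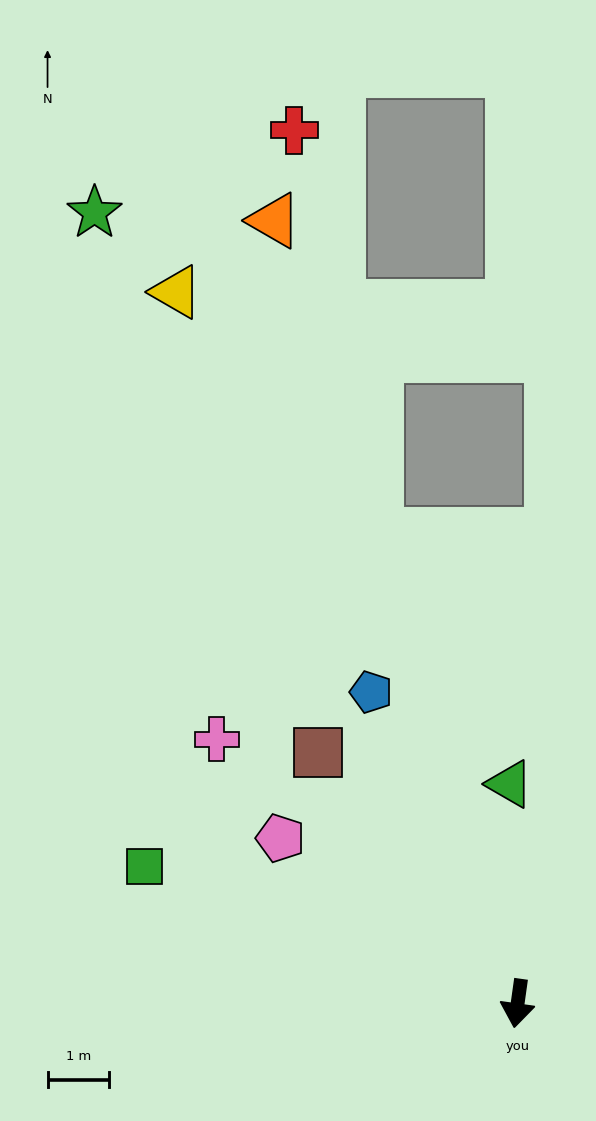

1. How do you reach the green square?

turn right 102°, forward 6.4 m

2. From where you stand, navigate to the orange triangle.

turn right 155°, forward 13.2 m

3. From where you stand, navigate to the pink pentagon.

turn right 117°, forward 4.7 m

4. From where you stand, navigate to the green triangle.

turn right 170°, forward 3.5 m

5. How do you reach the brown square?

turn right 134°, forward 5.2 m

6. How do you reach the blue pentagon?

turn right 147°, forward 5.6 m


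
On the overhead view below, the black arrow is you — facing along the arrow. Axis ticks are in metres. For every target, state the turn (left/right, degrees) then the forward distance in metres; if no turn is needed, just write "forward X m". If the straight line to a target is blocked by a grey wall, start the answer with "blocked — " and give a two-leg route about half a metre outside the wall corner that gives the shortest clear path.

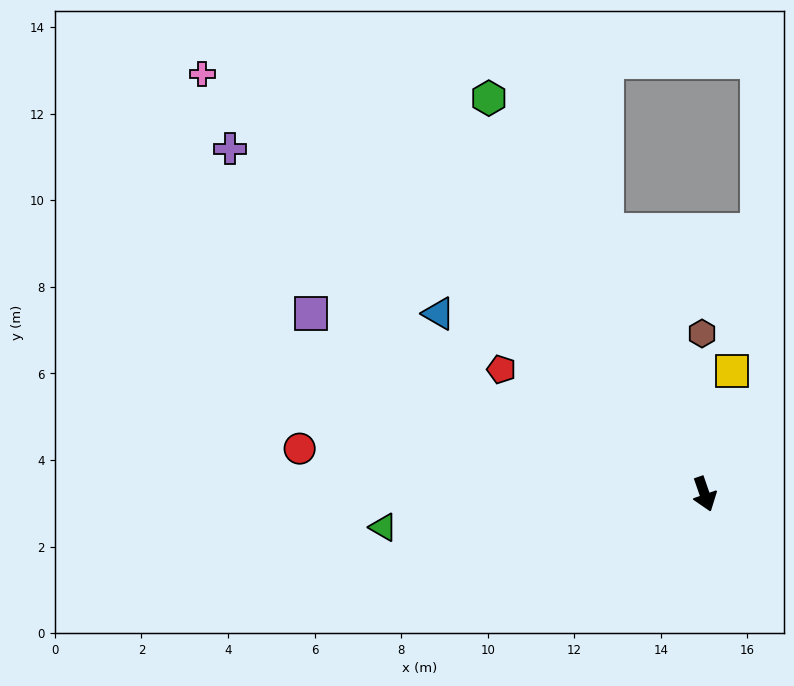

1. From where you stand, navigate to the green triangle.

turn right 103°, forward 7.5 m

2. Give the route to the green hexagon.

turn right 171°, forward 10.4 m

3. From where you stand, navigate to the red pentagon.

turn right 141°, forward 5.5 m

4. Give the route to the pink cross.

turn right 149°, forward 15.1 m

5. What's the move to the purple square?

turn right 134°, forward 10.0 m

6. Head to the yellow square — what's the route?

turn left 148°, forward 2.9 m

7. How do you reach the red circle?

turn right 116°, forward 9.4 m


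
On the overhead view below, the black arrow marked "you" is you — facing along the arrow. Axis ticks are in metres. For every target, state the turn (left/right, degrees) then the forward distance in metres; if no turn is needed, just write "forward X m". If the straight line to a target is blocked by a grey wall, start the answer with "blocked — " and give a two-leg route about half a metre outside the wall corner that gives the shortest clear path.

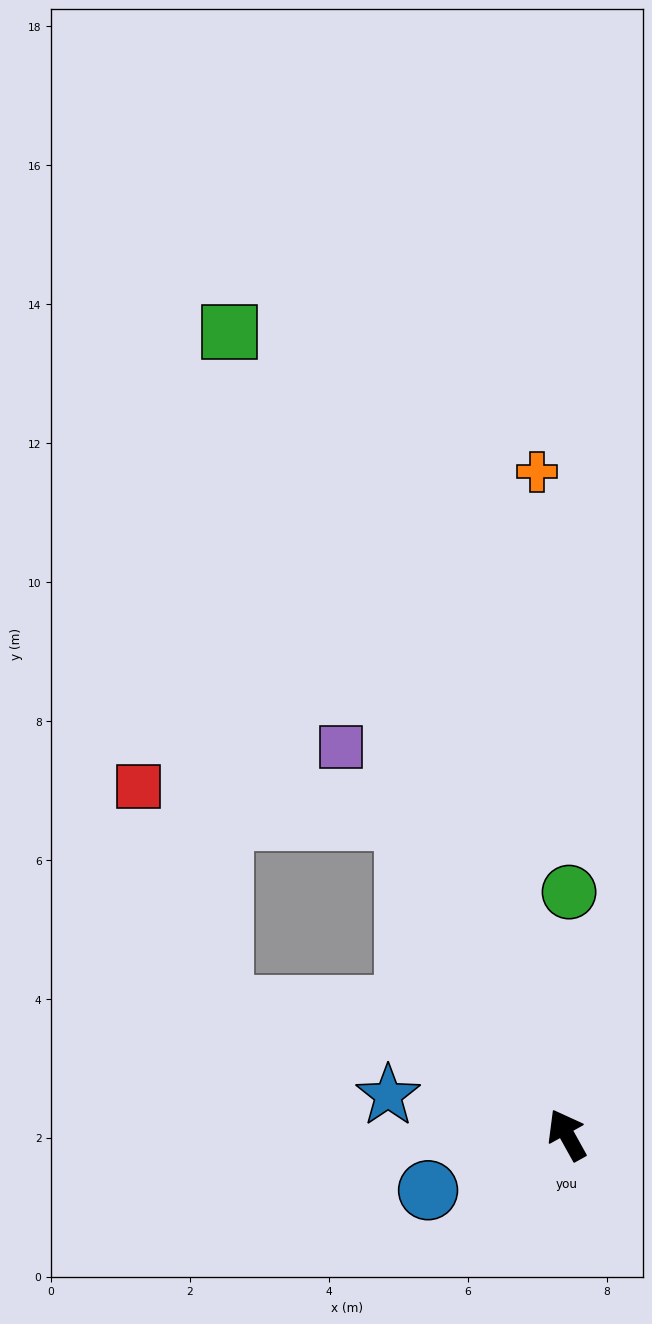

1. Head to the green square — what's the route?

turn right 6°, forward 12.5 m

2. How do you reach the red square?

blocked — forward 5.1 m, then turn left 54°, forward 3.9 m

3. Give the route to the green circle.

turn right 30°, forward 3.5 m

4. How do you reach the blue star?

turn left 49°, forward 2.6 m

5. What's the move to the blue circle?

turn left 83°, forward 2.2 m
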